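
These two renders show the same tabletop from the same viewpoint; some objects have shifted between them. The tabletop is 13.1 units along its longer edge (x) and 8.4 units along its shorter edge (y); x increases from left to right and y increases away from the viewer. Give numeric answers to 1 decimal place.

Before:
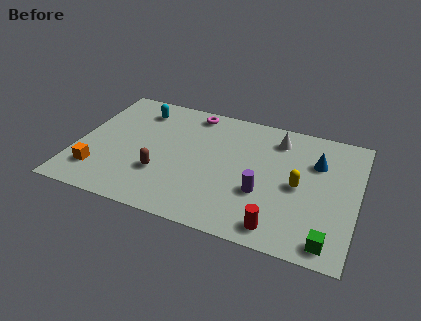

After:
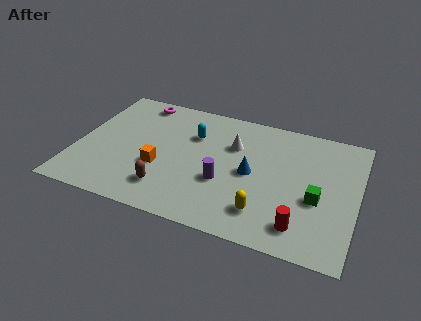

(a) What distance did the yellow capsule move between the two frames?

2.6

The yellow capsule was near (10.4, 4.0) before and (9.0, 1.8) after, so it travelled √(1.4² + 2.2²) ≈ 2.6 units.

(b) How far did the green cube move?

2.5

The green cube moved from about (12.0, 1.0) to (11.3, 3.4), a distance of √(0.7² + 2.4²) ≈ 2.5.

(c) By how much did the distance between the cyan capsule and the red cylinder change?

-2.2

They were about 9.1 units apart before and 6.9 after — 2.2 units closer together.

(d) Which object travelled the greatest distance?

the blue cone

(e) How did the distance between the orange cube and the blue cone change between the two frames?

-6.3

The distance was about 10.6 in the first image and 4.3 in the second, so they moved 6.3 units closer together.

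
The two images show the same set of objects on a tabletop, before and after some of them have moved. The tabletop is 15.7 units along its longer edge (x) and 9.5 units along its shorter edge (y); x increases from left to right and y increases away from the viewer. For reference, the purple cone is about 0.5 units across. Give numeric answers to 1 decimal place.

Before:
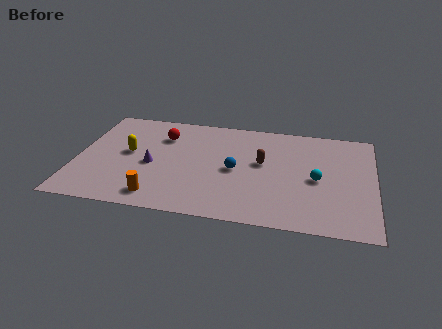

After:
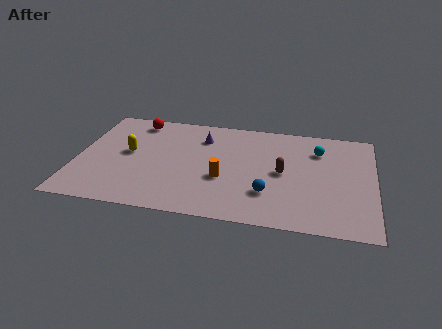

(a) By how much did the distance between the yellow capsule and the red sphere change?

+0.6

They were about 2.5 units apart before and 3.1 after — 0.6 units further apart.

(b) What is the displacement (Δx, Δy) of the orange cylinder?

(3.3, 2.2)

The orange cylinder was at about (4.5, 1.4) and moved to about (7.8, 3.6).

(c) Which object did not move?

the yellow capsule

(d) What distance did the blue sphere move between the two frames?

2.5

The blue sphere moved from about (8.4, 4.5) to (10.2, 2.7), a distance of √(1.8² + 1.8²) ≈ 2.5.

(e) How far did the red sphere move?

1.9

The red sphere was near (4.4, 7.0) before and (2.9, 8.2) after, so it travelled √(1.5² + 1.2²) ≈ 1.9 units.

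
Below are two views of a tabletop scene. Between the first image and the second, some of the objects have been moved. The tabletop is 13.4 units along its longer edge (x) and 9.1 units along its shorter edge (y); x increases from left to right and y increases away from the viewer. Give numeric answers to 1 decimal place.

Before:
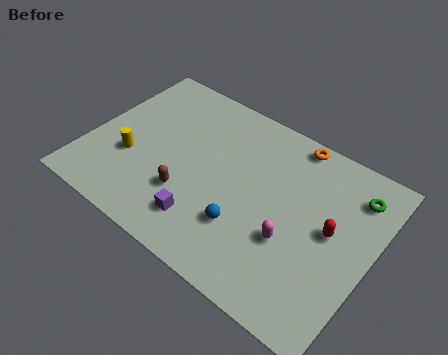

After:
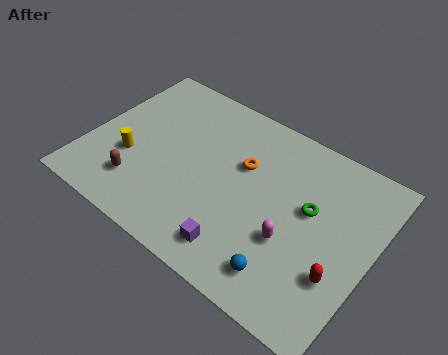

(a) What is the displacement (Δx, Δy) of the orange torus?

(-1.9, -2.5)

The orange torus was at about (9.0, 8.3) and moved to about (7.1, 5.8).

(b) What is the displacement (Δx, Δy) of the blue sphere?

(2.2, -1.1)

The blue sphere was at about (7.8, 2.7) and moved to about (10.0, 1.6).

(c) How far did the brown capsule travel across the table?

2.3

The brown capsule was near (5.0, 2.8) before and (2.8, 2.1) after, so it travelled √(2.2² + 0.7²) ≈ 2.3 units.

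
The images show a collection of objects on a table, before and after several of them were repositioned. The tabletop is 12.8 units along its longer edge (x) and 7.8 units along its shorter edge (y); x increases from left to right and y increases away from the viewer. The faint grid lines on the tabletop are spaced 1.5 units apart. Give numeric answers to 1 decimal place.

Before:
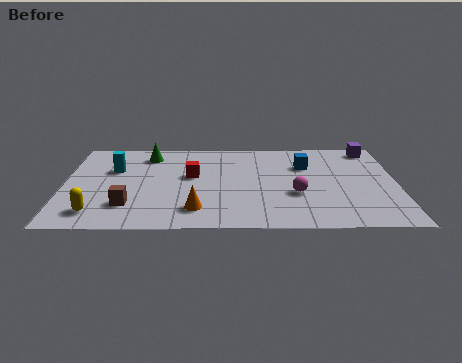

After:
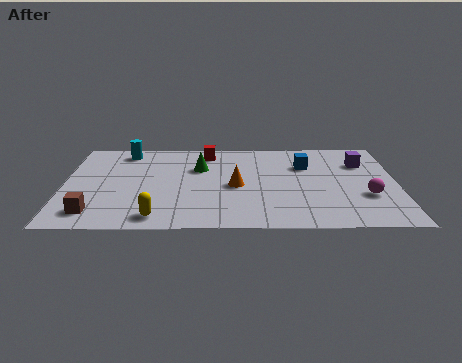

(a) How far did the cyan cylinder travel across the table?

1.6

The cyan cylinder was near (1.9, 5.1) before and (2.3, 6.7) after, so it travelled √(0.4² + 1.6²) ≈ 1.6 units.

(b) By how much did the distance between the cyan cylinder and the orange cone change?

+0.6

The distance was about 4.7 in the first image and 5.3 in the second, so they moved 0.6 units further apart.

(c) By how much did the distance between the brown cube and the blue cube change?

+1.4

The distance was about 7.6 in the first image and 9.0 in the second, so they moved 1.4 units further apart.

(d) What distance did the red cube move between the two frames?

2.2

The red cube moved from about (4.9, 4.5) to (5.5, 6.6), a distance of √(0.6² + 2.1²) ≈ 2.2.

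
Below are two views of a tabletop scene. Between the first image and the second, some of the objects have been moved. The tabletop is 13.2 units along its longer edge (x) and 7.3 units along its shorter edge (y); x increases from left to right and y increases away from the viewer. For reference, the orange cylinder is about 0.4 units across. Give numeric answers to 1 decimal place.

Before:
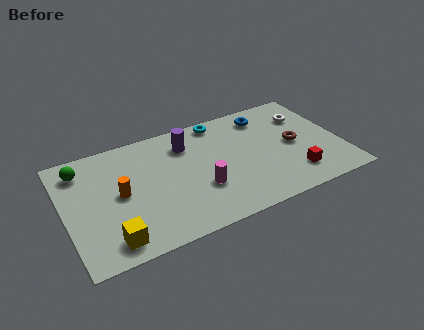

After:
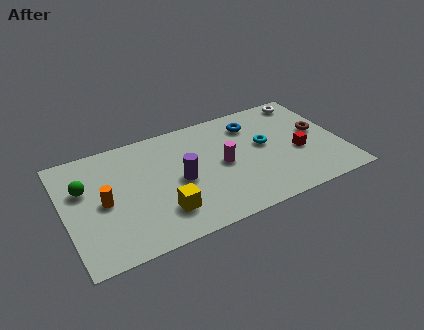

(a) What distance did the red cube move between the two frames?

1.5

The red cube moved from about (10.7, 1.6) to (11.1, 3.0), a distance of √(0.4² + 1.4²) ≈ 1.5.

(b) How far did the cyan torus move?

3.1

The cyan torus was near (7.7, 6.5) before and (9.6, 4.1) after, so it travelled √(1.9² + 2.4²) ≈ 3.1 units.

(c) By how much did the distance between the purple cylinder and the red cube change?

-0.5

The distance was about 6.2 in the first image and 5.7 in the second, so they moved 0.5 units closer together.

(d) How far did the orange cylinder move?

0.8

From (2.6, 3.7) to (1.8, 3.5), the orange cylinder covered √(0.8² + 0.2²) ≈ 0.8 units.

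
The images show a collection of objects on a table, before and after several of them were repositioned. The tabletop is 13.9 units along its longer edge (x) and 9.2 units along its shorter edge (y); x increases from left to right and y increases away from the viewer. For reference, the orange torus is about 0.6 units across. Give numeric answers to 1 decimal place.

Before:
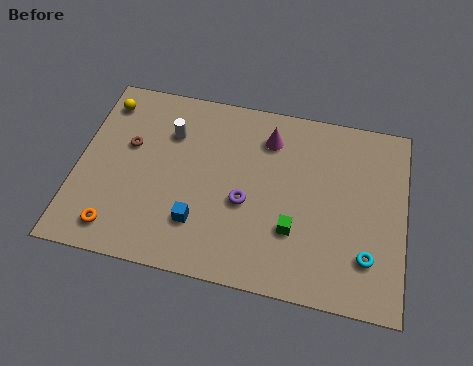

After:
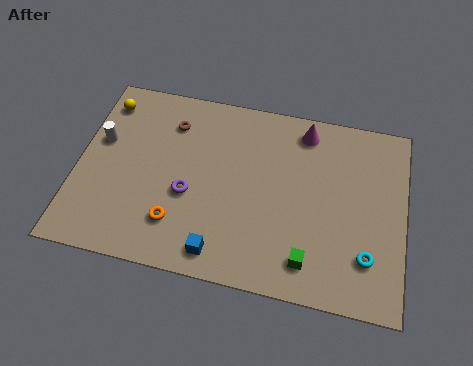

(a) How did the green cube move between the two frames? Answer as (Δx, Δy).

(0.7, -1.3)

The green cube started near (9.3, 2.9) and ended near (10.0, 1.6).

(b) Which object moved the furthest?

the white cylinder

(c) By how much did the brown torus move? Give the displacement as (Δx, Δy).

(1.7, 1.5)

The brown torus started near (2.1, 5.6) and ended near (3.8, 7.1).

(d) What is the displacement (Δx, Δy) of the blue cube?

(1.0, -1.2)

The blue cube was at about (5.3, 2.4) and moved to about (6.3, 1.2).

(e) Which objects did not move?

the cyan torus and the yellow sphere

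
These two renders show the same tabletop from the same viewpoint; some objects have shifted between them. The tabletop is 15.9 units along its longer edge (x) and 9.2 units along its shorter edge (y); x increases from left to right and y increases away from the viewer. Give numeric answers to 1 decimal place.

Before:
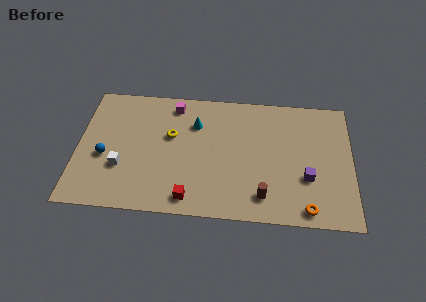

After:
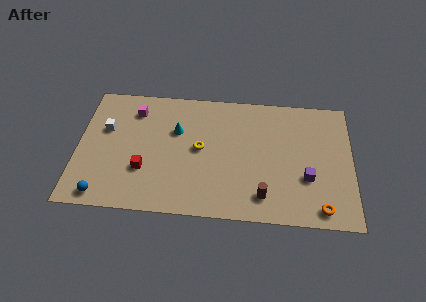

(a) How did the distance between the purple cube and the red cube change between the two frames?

+2.4

The distance was about 7.0 in the first image and 9.4 in the second, so they moved 2.4 units further apart.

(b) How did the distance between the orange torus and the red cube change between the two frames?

+3.7

Before: roughly 6.7 units apart; after: 10.4. That's 3.7 units further apart.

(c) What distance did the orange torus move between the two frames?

0.8

The orange torus moved from about (13.3, 1.0) to (14.1, 1.1), a distance of √(0.8² + 0.1²) ≈ 0.8.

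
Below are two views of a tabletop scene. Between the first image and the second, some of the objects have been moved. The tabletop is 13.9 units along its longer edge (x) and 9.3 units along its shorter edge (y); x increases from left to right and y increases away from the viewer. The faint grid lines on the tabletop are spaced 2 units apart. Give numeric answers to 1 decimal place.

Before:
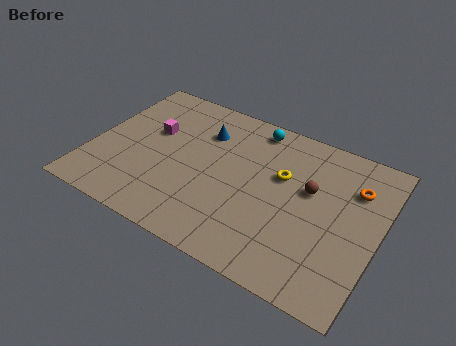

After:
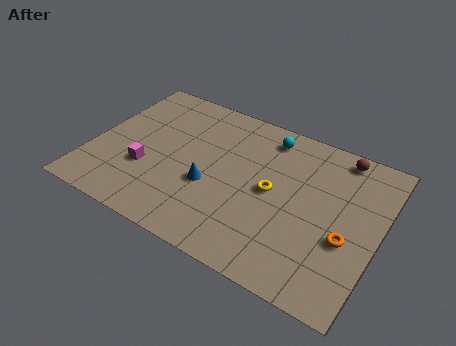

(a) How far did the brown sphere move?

2.9

From (10.5, 5.6) to (11.6, 8.3), the brown sphere covered √(1.1² + 2.7²) ≈ 2.9 units.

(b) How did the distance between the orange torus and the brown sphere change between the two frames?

+2.5

The distance was about 2.3 in the first image and 4.8 in the second, so they moved 2.5 units further apart.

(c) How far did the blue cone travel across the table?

3.3

The blue cone was near (5.1, 6.8) before and (5.9, 3.6) after, so it travelled √(0.8² + 3.2²) ≈ 3.3 units.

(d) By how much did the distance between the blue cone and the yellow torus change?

-1.0

The distance was about 4.1 in the first image and 3.1 in the second, so they moved 1.0 units closer together.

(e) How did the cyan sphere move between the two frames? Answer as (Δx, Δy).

(0.7, -0.3)

The cyan sphere started near (7.4, 8.2) and ended near (8.1, 7.9).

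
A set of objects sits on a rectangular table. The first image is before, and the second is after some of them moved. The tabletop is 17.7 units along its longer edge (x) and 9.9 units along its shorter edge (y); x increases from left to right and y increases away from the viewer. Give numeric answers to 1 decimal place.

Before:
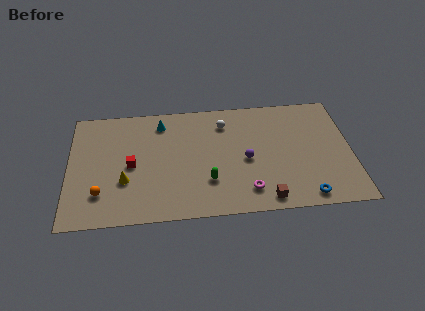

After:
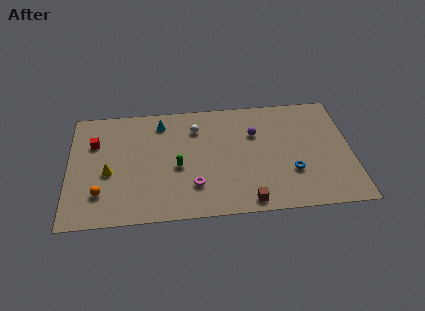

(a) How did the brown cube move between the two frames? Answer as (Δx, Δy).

(-1.1, -0.1)

The brown cube started near (12.2, 1.1) and ended near (11.1, 1.0).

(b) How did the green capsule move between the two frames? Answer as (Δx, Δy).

(-1.9, 1.4)

The green capsule was at about (8.7, 2.9) and moved to about (6.8, 4.3).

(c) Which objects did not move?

the cyan cone and the orange sphere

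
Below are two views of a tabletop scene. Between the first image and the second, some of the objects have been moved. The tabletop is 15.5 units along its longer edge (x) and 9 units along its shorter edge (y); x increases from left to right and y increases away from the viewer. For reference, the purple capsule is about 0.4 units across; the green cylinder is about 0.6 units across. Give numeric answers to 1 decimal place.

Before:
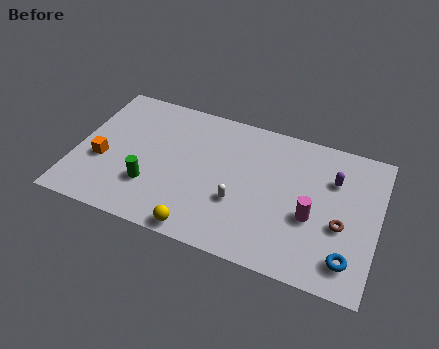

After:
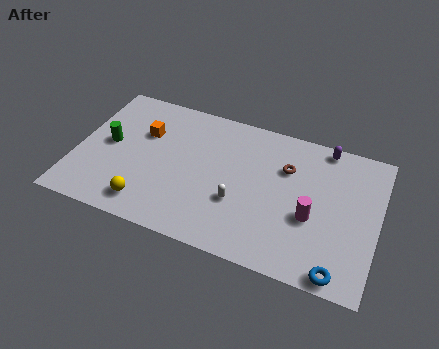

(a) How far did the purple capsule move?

2.0

The purple capsule moved from about (13.1, 6.3) to (12.5, 8.2), a distance of √(0.6² + 1.9²) ≈ 2.0.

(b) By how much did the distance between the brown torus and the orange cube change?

-4.9

The distance was about 12.3 in the first image and 7.4 in the second, so they moved 4.9 units closer together.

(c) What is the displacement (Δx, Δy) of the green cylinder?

(-2.4, 2.0)

The green cylinder was at about (4.0, 2.7) and moved to about (1.6, 4.7).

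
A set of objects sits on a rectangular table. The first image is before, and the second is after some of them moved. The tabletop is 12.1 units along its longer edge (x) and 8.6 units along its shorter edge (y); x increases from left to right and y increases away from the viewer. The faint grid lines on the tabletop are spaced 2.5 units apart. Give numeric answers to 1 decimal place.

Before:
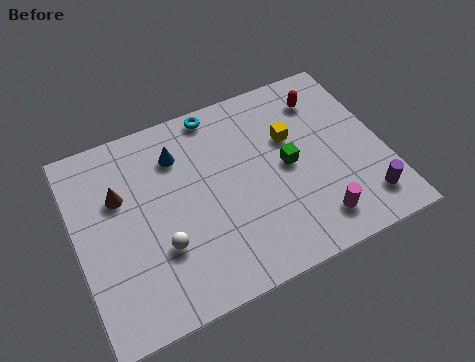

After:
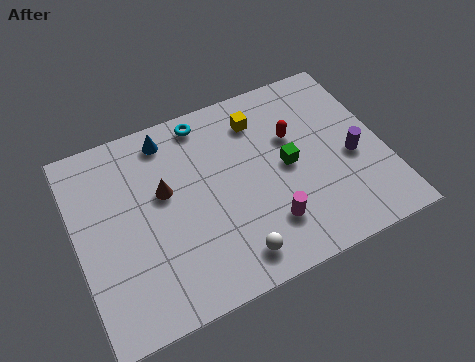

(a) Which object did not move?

the green cube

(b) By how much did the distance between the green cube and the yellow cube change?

+1.4

The distance was about 1.2 in the first image and 2.6 in the second, so they moved 1.4 units further apart.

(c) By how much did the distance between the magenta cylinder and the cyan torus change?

-1.2

They were about 7.0 units apart before and 5.8 after — 1.2 units closer together.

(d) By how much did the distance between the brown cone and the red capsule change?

-3.2

Before: roughly 8.4 units apart; after: 5.2. That's 3.2 units closer together.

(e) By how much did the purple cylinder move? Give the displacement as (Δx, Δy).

(-0.2, 2.1)

From the two frames, the purple cylinder sits at roughly (11.0, 1.6) before and (10.8, 3.7) after.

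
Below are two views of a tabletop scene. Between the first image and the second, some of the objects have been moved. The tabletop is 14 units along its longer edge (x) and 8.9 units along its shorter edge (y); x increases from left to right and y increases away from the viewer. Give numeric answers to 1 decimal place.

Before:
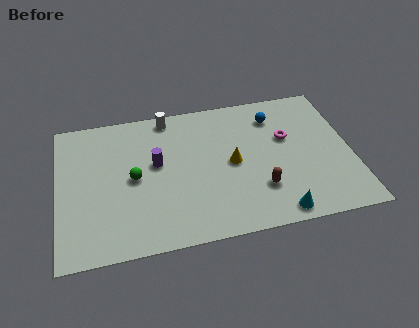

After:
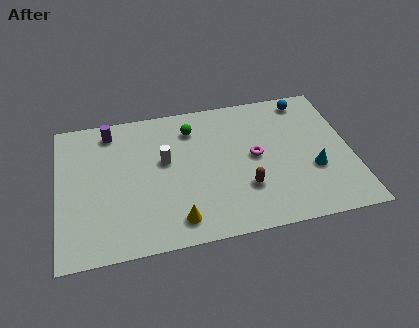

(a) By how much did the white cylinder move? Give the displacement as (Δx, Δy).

(-0.3, -2.8)

From the two frames, the white cylinder sits at roughly (5.4, 8.0) before and (5.1, 5.2) after.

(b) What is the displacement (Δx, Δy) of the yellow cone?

(-2.8, -3.0)

From the two frames, the yellow cone sits at roughly (8.3, 4.4) before and (5.5, 1.4) after.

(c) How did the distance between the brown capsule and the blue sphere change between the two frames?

+1.5

They were about 4.6 units apart before and 6.1 after — 1.5 units further apart.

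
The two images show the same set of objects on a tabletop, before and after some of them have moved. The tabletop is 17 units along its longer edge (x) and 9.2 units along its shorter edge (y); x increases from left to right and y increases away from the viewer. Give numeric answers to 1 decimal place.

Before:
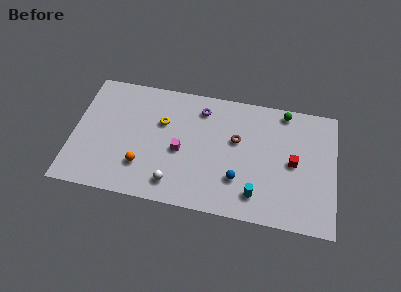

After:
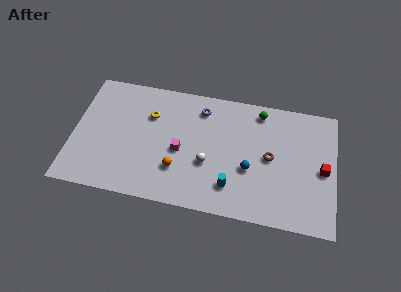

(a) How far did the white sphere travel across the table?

2.8

The white sphere was near (6.7, 1.6) before and (8.8, 3.5) after, so it travelled √(2.1² + 1.9²) ≈ 2.8 units.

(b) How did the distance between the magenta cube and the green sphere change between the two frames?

-1.5

They were about 7.8 units apart before and 6.3 after — 1.5 units closer together.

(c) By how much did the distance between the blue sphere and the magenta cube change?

+0.5

Before: roughly 4.0 units apart; after: 4.5. That's 0.5 units further apart.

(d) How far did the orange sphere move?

2.3

The orange sphere moved from about (4.6, 2.5) to (6.9, 2.7), a distance of √(2.3² + 0.2²) ≈ 2.3.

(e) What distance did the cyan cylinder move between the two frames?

1.6

From (12.0, 1.8) to (10.4, 2.1), the cyan cylinder covered √(1.6² + 0.3²) ≈ 1.6 units.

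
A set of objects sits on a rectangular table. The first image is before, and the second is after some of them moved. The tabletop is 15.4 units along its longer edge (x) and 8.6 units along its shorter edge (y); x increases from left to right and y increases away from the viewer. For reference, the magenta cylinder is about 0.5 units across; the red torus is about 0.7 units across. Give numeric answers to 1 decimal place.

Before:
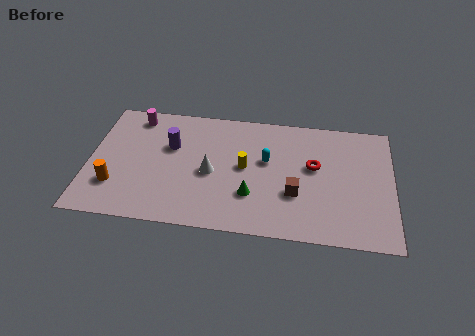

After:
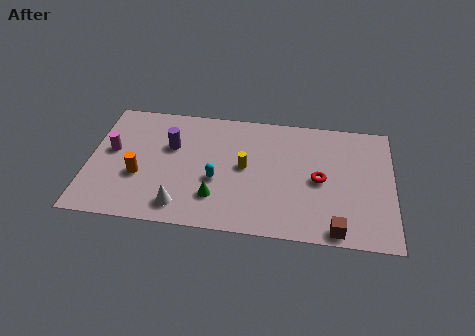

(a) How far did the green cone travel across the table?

1.8

The green cone was near (8.3, 2.6) before and (6.5, 2.2) after, so it travelled √(1.8² + 0.4²) ≈ 1.8 units.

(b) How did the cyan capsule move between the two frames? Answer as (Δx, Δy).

(-2.5, -1.7)

The cyan capsule was at about (9.0, 5.1) and moved to about (6.5, 3.4).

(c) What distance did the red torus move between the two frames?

0.9

The red torus was near (11.4, 5.0) before and (11.7, 4.1) after, so it travelled √(0.3² + 0.9²) ≈ 0.9 units.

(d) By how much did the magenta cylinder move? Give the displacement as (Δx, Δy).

(-1.1, -2.6)

From the two frames, the magenta cylinder sits at roughly (2.2, 7.4) before and (1.1, 4.8) after.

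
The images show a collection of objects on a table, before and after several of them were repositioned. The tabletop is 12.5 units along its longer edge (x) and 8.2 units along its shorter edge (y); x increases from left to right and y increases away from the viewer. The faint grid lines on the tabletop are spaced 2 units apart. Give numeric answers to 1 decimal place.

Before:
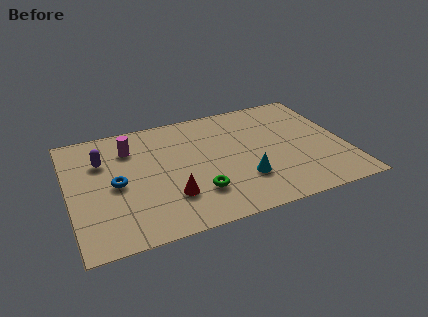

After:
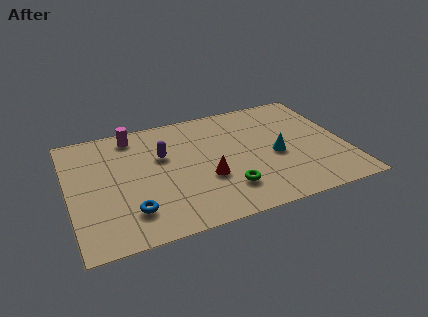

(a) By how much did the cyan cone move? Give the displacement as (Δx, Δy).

(1.6, 1.2)

The cyan cone was at about (7.7, 2.4) and moved to about (9.3, 3.6).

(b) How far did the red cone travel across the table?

1.8

The red cone was near (4.4, 2.3) before and (6.1, 3.0) after, so it travelled √(1.7² + 0.7²) ≈ 1.8 units.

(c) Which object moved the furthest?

the purple capsule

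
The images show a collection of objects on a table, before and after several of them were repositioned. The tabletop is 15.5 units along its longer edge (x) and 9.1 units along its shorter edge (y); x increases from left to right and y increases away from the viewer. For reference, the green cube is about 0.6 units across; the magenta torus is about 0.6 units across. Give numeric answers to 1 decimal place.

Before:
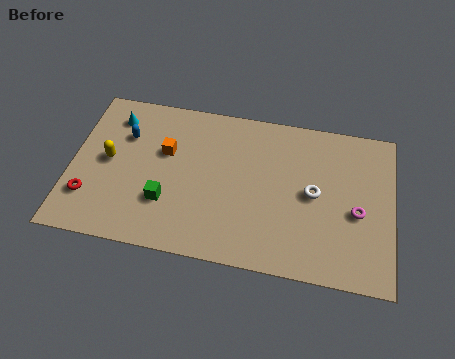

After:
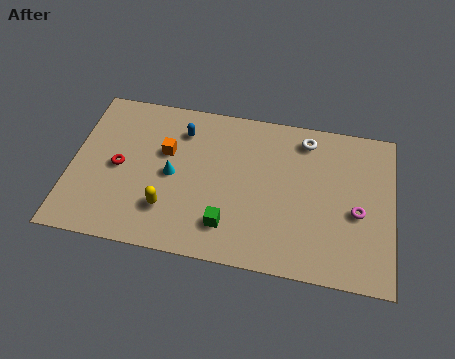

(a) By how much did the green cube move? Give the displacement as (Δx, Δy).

(3.0, -0.8)

The green cube started near (4.7, 2.8) and ended near (7.7, 2.0).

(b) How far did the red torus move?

2.4

The red torus was near (1.0, 2.4) before and (2.3, 4.4) after, so it travelled √(1.3² + 2.0²) ≈ 2.4 units.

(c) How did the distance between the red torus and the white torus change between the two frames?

-1.4

Before: roughly 10.9 units apart; after: 9.5. That's 1.4 units closer together.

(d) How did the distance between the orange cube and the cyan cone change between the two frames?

-1.7

Before: roughly 3.1 units apart; after: 1.4. That's 1.7 units closer together.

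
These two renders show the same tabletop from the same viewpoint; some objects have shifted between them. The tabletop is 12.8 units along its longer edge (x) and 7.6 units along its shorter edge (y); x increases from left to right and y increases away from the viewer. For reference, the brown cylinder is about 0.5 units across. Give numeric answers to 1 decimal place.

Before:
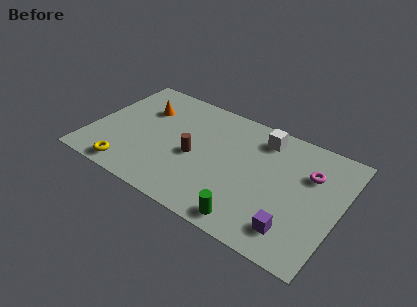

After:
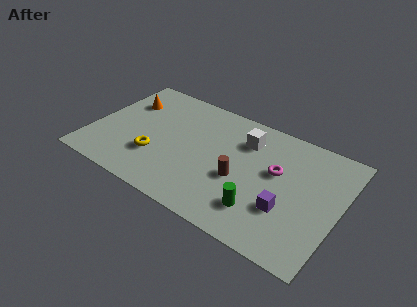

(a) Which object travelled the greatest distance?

the brown cylinder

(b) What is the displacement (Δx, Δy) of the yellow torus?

(1.1, 1.5)

The yellow torus was at about (2.4, 0.9) and moved to about (3.5, 2.4).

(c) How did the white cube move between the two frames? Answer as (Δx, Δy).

(-0.8, -0.6)

From the two frames, the white cube sits at roughly (8.5, 6.3) before and (7.7, 5.7) after.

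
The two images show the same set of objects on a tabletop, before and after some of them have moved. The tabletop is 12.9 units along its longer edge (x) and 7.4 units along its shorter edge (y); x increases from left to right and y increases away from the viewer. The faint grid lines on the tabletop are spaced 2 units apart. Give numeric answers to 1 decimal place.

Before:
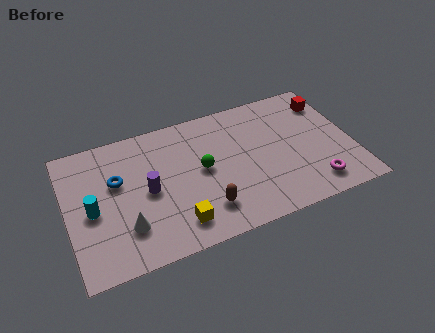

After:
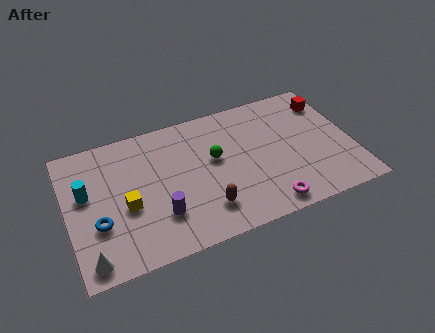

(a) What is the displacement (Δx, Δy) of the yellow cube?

(-2.1, 1.7)

The yellow cube started near (4.7, 1.4) and ended near (2.6, 3.1).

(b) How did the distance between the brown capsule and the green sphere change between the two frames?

+0.5

The distance was about 2.2 in the first image and 2.7 in the second, so they moved 0.5 units further apart.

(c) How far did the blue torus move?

2.2

The blue torus was near (2.3, 4.6) before and (1.3, 2.6) after, so it travelled √(1.0² + 2.0²) ≈ 2.2 units.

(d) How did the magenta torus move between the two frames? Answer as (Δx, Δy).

(-2.2, -0.4)

The magenta torus was at about (10.9, 1.3) and moved to about (8.7, 0.9).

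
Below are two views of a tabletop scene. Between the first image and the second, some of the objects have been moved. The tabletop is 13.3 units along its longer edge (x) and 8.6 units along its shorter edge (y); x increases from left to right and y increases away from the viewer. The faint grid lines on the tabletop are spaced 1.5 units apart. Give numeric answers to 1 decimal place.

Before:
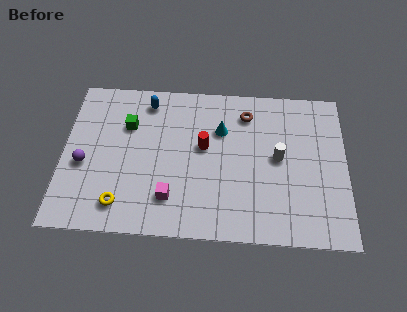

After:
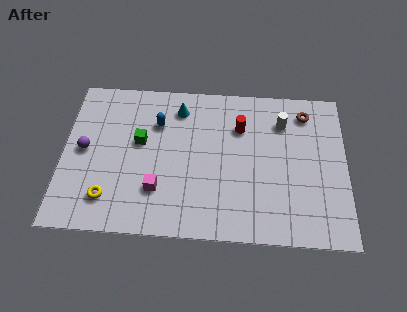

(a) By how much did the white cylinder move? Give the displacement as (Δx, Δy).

(0.2, 2.0)

The white cylinder started near (10.1, 4.5) and ended near (10.3, 6.5).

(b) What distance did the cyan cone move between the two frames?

2.3

The cyan cone moved from about (7.4, 5.9) to (5.4, 7.0), a distance of √(2.0² + 1.1²) ≈ 2.3.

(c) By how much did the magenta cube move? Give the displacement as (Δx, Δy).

(-0.6, 0.4)

The magenta cube was at about (5.1, 2.0) and moved to about (4.5, 2.4).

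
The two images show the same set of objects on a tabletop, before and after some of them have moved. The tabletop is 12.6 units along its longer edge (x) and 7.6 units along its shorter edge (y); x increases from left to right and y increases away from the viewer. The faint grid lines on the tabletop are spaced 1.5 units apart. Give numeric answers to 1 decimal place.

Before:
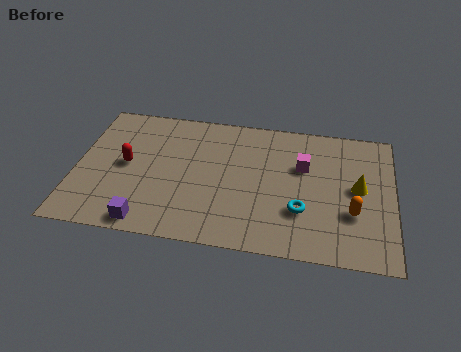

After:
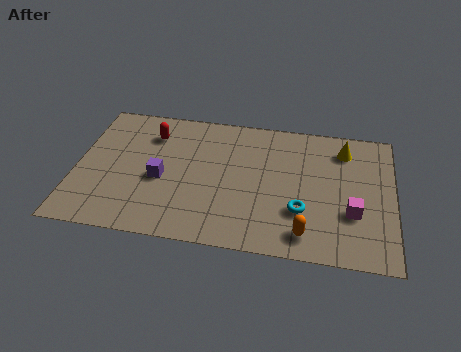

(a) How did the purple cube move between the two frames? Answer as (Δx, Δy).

(0.4, 2.5)

From the two frames, the purple cube sits at roughly (3.0, 0.8) before and (3.4, 3.3) after.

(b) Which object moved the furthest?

the magenta cube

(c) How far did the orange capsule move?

2.3

From (11.0, 2.6) to (9.2, 1.2), the orange capsule covered √(1.8² + 1.4²) ≈ 2.3 units.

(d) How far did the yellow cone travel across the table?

2.2

From (11.2, 4.0) to (10.6, 6.1), the yellow cone covered √(0.6² + 2.1²) ≈ 2.2 units.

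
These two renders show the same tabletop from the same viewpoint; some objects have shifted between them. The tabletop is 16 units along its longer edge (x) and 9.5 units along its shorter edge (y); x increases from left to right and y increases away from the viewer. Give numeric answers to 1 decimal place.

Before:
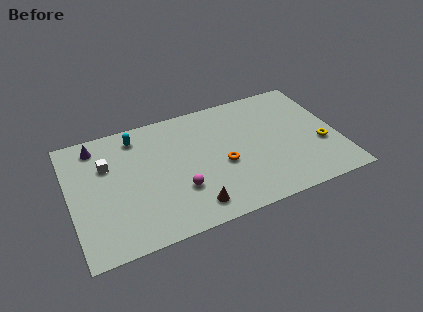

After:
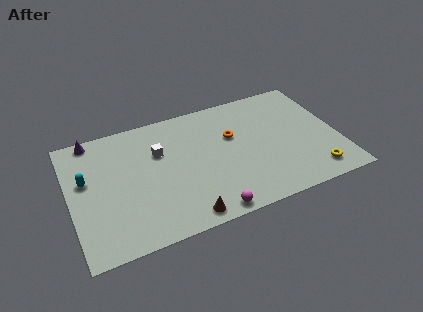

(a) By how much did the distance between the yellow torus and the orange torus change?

+0.4

They were about 5.9 units apart before and 6.3 after — 0.4 units further apart.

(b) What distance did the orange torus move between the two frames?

2.2

The orange torus moved from about (9.0, 4.0) to (9.8, 6.0), a distance of √(0.8² + 2.0²) ≈ 2.2.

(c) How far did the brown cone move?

0.7

From (6.9, 1.5) to (6.4, 1.0), the brown cone covered √(0.5² + 0.5²) ≈ 0.7 units.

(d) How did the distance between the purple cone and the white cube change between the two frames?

+2.7

The distance was about 1.8 in the first image and 4.5 in the second, so they moved 2.7 units further apart.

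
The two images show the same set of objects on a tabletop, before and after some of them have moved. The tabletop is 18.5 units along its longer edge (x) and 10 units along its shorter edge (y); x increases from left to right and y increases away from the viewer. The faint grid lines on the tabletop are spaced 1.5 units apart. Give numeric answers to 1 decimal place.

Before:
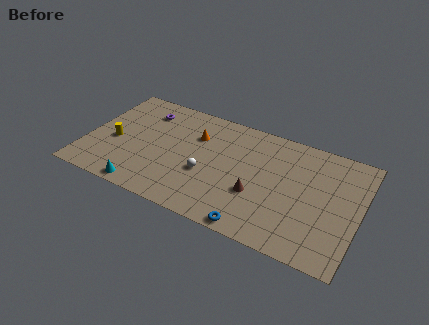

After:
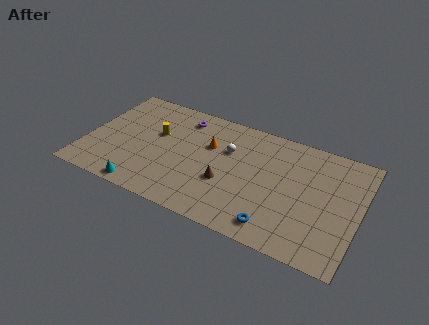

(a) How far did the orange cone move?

1.1

The orange cone moved from about (7.2, 7.0) to (8.2, 6.5), a distance of √(1.0² + 0.5²) ≈ 1.1.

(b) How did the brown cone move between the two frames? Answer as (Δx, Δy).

(-2.1, 0.1)

The brown cone was at about (11.8, 3.6) and moved to about (9.7, 3.7).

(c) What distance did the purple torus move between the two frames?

2.6

From (3.5, 7.9) to (6.1, 8.3), the purple torus covered √(2.6² + 0.4²) ≈ 2.6 units.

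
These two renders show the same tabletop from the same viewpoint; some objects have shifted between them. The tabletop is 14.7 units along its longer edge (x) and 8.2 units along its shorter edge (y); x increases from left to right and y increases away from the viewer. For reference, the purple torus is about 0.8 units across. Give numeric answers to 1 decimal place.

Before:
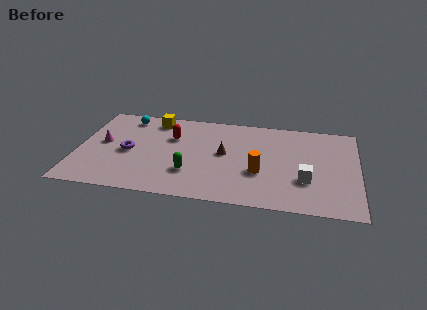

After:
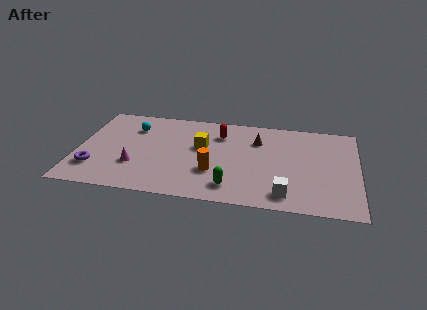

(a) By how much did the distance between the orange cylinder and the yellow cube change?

-4.7

The distance was about 7.0 in the first image and 2.3 in the second, so they moved 4.7 units closer together.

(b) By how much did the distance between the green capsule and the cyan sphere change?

+1.3

The distance was about 5.8 in the first image and 7.1 in the second, so they moved 1.3 units further apart.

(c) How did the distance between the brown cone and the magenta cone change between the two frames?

+0.7

The distance was about 6.4 in the first image and 7.1 in the second, so they moved 0.7 units further apart.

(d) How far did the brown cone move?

2.3

From (7.7, 4.4) to (9.4, 5.9), the brown cone covered √(1.7² + 1.5²) ≈ 2.3 units.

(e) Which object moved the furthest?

the yellow cube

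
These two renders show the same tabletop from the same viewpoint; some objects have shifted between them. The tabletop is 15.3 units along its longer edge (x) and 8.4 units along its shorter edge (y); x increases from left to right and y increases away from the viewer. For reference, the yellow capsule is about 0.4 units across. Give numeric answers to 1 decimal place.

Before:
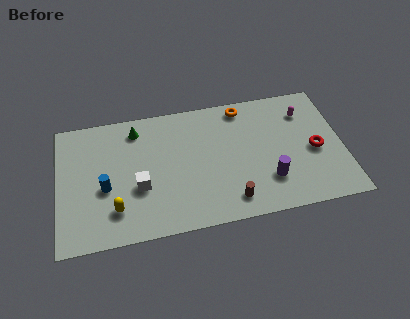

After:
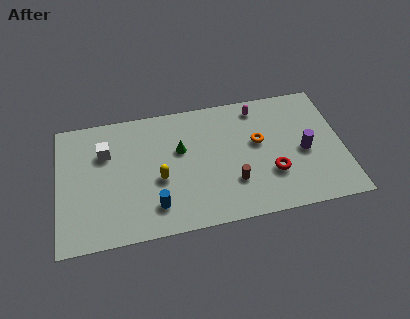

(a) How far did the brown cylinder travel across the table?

1.1

The brown cylinder moved from about (9.1, 1.4) to (9.3, 2.5), a distance of √(0.2² + 1.1²) ≈ 1.1.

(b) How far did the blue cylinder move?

3.1

The blue cylinder was near (2.5, 3.5) before and (5.1, 1.8) after, so it travelled √(2.6² + 1.7²) ≈ 3.1 units.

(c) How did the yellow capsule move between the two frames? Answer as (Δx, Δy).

(2.4, 1.5)

The yellow capsule was at about (3.0, 2.0) and moved to about (5.4, 3.5).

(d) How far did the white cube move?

3.1

From (4.3, 3.2) to (2.6, 5.8), the white cube covered √(1.7² + 2.6²) ≈ 3.1 units.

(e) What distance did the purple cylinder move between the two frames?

2.5

The purple cylinder moved from about (11.2, 2.3) to (13.2, 3.8), a distance of √(2.0² + 1.5²) ≈ 2.5.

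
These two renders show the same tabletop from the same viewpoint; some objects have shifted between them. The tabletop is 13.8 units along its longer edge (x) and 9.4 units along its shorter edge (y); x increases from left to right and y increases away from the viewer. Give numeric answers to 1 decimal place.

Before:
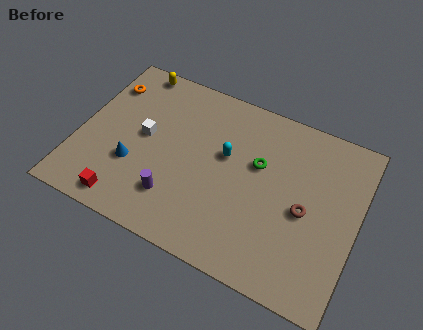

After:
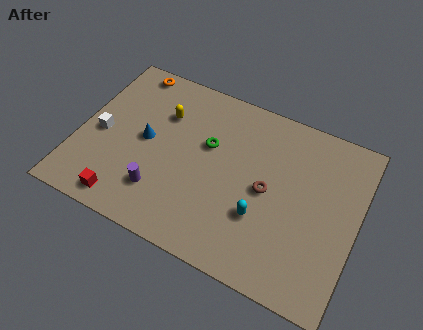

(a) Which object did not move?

the red cube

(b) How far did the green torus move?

2.5

From (8.8, 5.8) to (6.3, 5.8), the green torus covered √(2.5² + 0.0²) ≈ 2.5 units.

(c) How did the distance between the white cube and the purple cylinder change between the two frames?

+0.6

Before: roughly 3.3 units apart; after: 3.9. That's 0.6 units further apart.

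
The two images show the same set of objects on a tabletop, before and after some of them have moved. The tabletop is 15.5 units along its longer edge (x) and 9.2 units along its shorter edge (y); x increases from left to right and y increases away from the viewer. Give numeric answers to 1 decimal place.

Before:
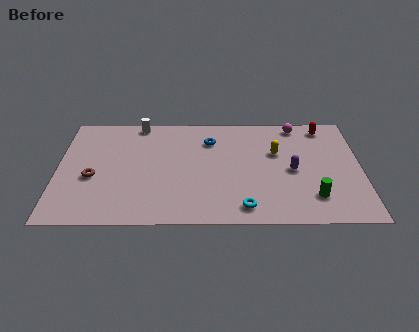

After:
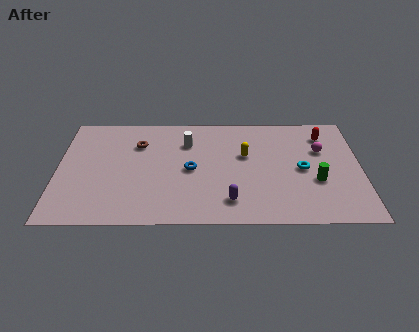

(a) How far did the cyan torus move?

4.3

The cyan torus moved from about (9.5, 1.3) to (12.5, 4.4), a distance of √(3.0² + 3.1²) ≈ 4.3.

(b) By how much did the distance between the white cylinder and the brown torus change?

-2.6

The distance was about 5.1 in the first image and 2.5 in the second, so they moved 2.6 units closer together.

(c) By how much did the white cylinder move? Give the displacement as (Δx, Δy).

(2.5, -1.7)

The white cylinder started near (4.1, 8.4) and ended near (6.6, 6.7).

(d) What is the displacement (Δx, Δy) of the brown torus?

(2.3, 2.8)

The brown torus was at about (1.8, 3.8) and moved to about (4.1, 6.6).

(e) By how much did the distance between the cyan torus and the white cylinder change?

-2.6

They were about 8.9 units apart before and 6.3 after — 2.6 units closer together.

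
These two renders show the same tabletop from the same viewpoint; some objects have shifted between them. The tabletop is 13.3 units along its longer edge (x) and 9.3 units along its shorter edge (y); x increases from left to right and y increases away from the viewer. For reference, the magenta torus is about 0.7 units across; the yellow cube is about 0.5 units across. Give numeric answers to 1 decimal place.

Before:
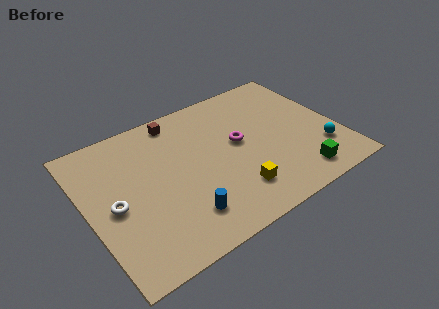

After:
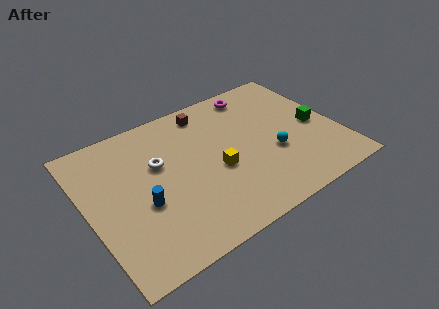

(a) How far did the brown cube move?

1.6

From (5.3, 8.2) to (6.9, 8.0), the brown cube covered √(1.6² + 0.2²) ≈ 1.6 units.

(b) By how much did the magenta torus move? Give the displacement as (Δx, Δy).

(1.5, 3.0)

The magenta torus was at about (8.1, 5.1) and moved to about (9.6, 8.1).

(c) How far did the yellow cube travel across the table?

1.9

From (7.3, 2.1) to (6.7, 3.9), the yellow cube covered √(0.6² + 1.8²) ≈ 1.9 units.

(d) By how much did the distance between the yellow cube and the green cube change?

+2.1

They were about 3.4 units apart before and 5.5 after — 2.1 units further apart.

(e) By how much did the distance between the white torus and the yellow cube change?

-3.0

The distance was about 6.4 in the first image and 3.4 in the second, so they moved 3.0 units closer together.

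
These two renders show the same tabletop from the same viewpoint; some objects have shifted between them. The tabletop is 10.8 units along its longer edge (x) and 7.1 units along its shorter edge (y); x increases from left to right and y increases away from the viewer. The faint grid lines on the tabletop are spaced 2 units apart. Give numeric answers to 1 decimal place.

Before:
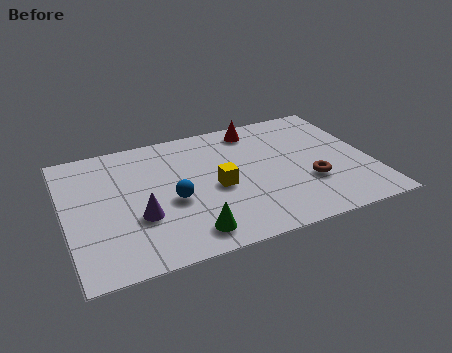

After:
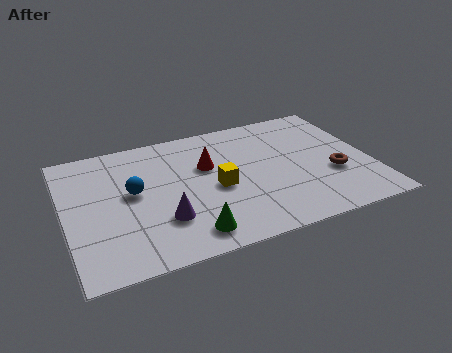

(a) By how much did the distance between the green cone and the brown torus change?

+0.9

The distance was about 4.6 in the first image and 5.5 in the second, so they moved 0.9 units further apart.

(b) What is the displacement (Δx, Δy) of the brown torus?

(0.9, 0.2)

From the two frames, the brown torus sits at roughly (8.5, 2.4) before and (9.4, 2.6) after.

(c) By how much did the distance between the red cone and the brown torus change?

+0.7

Before: roughly 4.0 units apart; after: 4.7. That's 0.7 units further apart.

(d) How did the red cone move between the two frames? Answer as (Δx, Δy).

(-1.9, -1.6)

The red cone started near (7.0, 6.1) and ended near (5.1, 4.5).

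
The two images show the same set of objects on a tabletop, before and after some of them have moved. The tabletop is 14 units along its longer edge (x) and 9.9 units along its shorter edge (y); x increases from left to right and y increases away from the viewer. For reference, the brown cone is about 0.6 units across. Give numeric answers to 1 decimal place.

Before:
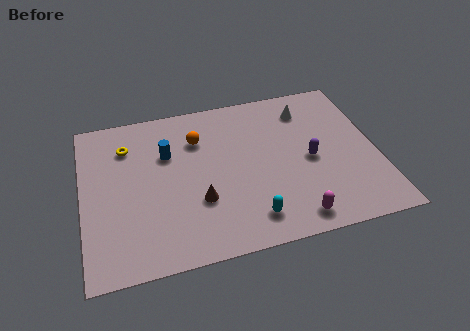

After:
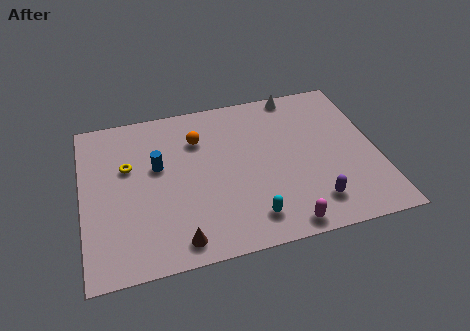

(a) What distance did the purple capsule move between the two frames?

2.7

The purple capsule moved from about (10.8, 4.6) to (10.7, 1.9), a distance of √(0.1² + 2.7²) ≈ 2.7.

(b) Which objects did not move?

the orange sphere and the cyan capsule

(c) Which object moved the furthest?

the purple capsule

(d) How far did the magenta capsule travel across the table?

0.6

The magenta capsule was near (9.7, 1.2) before and (9.2, 0.9) after, so it travelled √(0.5² + 0.3²) ≈ 0.6 units.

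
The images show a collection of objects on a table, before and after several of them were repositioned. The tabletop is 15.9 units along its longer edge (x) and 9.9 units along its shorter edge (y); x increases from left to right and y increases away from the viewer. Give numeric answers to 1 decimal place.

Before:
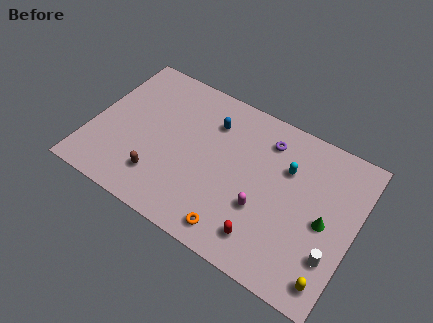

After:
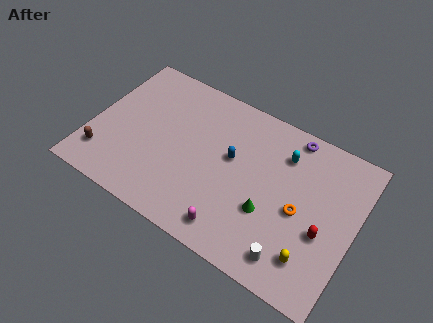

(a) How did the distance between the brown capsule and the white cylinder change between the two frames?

+1.2

The distance was about 10.4 in the first image and 11.6 in the second, so they moved 1.2 units further apart.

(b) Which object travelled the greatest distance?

the orange torus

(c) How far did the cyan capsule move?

0.9

The cyan capsule moved from about (11.6, 6.7) to (11.3, 7.5), a distance of √(0.3² + 0.8²) ≈ 0.9.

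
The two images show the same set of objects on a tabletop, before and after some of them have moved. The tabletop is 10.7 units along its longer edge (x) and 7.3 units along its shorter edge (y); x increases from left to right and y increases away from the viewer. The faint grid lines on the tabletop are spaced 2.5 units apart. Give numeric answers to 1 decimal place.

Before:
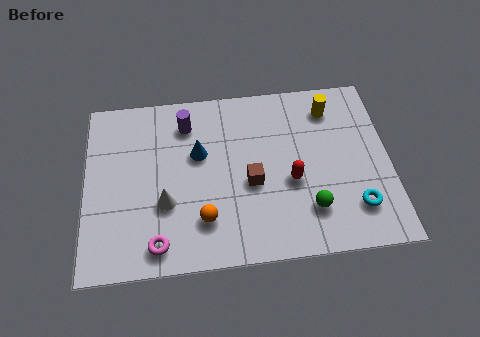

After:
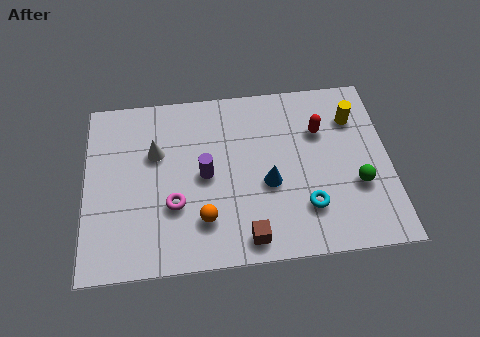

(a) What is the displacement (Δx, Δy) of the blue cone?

(2.4, -1.5)

From the two frames, the blue cone sits at roughly (4.0, 4.5) before and (6.4, 3.0) after.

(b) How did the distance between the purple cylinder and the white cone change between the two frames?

-1.3

Before: roughly 3.3 units apart; after: 2.0. That's 1.3 units closer together.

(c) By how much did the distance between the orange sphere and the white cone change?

+1.8

They were about 1.5 units apart before and 3.3 after — 1.8 units further apart.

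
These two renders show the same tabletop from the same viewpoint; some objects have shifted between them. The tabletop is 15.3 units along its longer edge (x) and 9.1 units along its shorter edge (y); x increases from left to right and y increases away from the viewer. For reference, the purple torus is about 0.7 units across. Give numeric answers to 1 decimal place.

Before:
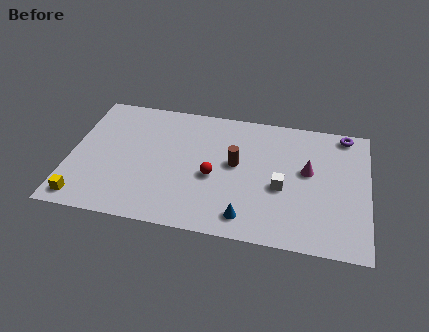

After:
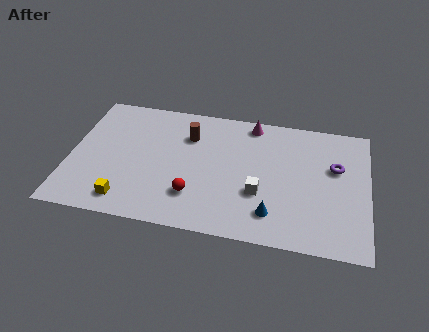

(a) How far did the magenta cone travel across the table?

4.2

The magenta cone was near (12.2, 5.2) before and (9.2, 8.1) after, so it travelled √(3.0² + 2.9²) ≈ 4.2 units.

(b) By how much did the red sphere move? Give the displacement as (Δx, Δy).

(-0.9, -1.5)

From the two frames, the red sphere sits at roughly (7.4, 3.9) before and (6.5, 2.4) after.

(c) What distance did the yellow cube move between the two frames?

2.2

From (0.9, 1.1) to (3.1, 1.4), the yellow cube covered √(2.2² + 0.3²) ≈ 2.2 units.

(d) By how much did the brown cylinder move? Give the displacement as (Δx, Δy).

(-2.5, 1.6)

The brown cylinder started near (8.5, 5.0) and ended near (6.0, 6.6).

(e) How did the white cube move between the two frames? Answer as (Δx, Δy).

(-1.1, -0.6)

The white cube started near (10.9, 3.8) and ended near (9.8, 3.2).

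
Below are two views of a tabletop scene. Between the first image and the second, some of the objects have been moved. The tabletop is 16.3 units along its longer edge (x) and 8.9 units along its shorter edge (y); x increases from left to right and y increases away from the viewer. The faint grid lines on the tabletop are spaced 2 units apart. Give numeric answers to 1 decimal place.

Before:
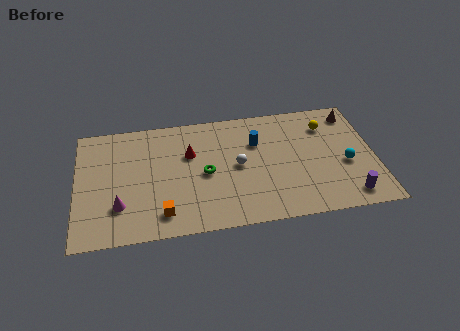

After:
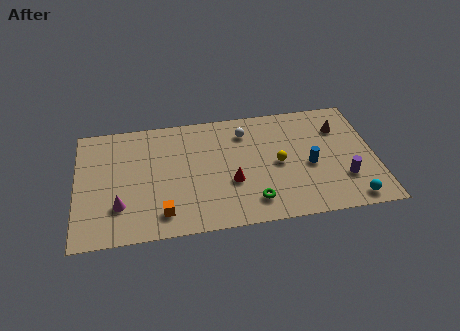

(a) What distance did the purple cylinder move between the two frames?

1.3

The purple cylinder moved from about (14.7, 1.3) to (14.5, 2.6), a distance of √(0.2² + 1.3²) ≈ 1.3.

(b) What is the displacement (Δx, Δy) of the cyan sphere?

(0.1, -2.7)

The cyan sphere started near (14.7, 3.7) and ended near (14.8, 1.0).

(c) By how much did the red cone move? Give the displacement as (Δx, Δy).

(2.2, -2.5)

From the two frames, the red cone sits at roughly (6.2, 5.8) before and (8.4, 3.3) after.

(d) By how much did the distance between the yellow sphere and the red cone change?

-4.9

Before: roughly 7.7 units apart; after: 2.8. That's 4.9 units closer together.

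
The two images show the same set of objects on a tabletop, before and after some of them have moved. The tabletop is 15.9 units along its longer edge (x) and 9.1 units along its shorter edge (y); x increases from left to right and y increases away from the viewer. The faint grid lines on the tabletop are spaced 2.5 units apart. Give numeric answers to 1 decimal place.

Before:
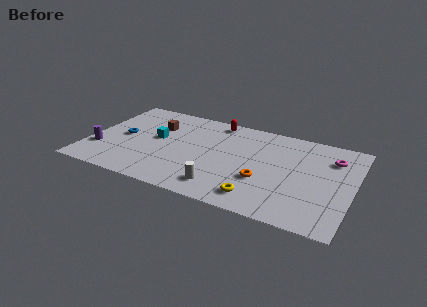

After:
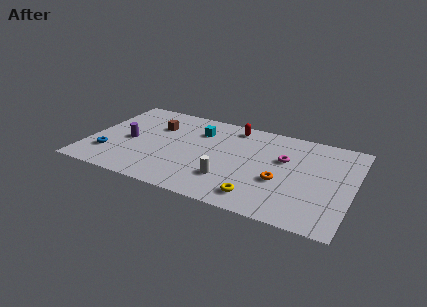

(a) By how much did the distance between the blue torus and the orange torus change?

+1.6

The distance was about 8.8 in the first image and 10.4 in the second, so they moved 1.6 units further apart.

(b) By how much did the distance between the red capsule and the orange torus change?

-0.5

The distance was about 6.0 in the first image and 5.5 in the second, so they moved 0.5 units closer together.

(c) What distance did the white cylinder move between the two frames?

0.9

The white cylinder was near (8.4, 1.6) before and (8.7, 2.5) after, so it travelled √(0.3² + 0.9²) ≈ 0.9 units.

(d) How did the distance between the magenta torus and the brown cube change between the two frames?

-2.8

They were about 10.7 units apart before and 7.9 after — 2.8 units closer together.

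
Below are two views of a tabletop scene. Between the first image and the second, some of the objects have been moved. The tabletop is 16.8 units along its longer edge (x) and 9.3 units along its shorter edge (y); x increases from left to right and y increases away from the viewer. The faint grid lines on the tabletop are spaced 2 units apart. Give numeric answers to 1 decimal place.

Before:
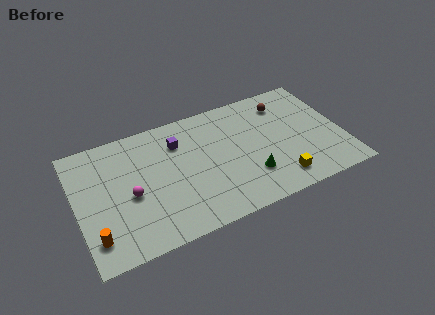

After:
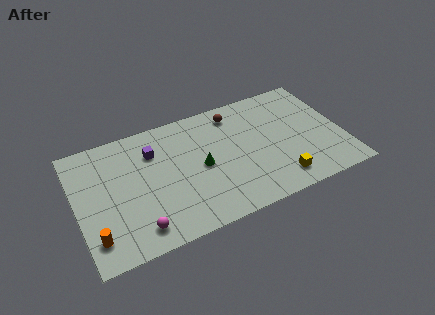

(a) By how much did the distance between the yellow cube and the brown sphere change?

+0.6

They were about 5.9 units apart before and 6.5 after — 0.6 units further apart.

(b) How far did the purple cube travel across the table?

1.6

The purple cube moved from about (6.6, 6.9) to (5.0, 6.8), a distance of √(1.6² + 0.1²) ≈ 1.6.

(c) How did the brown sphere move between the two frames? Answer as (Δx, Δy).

(-3.2, 0.4)

The brown sphere started near (13.5, 7.4) and ended near (10.3, 7.8).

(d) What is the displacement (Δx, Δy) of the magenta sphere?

(0.2, -2.6)

The magenta sphere started near (3.3, 4.1) and ended near (3.5, 1.5).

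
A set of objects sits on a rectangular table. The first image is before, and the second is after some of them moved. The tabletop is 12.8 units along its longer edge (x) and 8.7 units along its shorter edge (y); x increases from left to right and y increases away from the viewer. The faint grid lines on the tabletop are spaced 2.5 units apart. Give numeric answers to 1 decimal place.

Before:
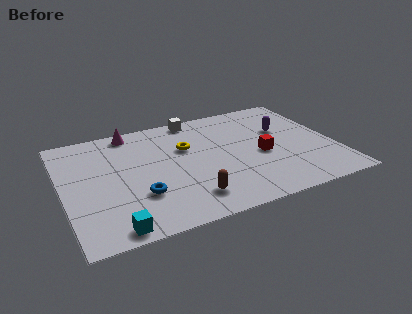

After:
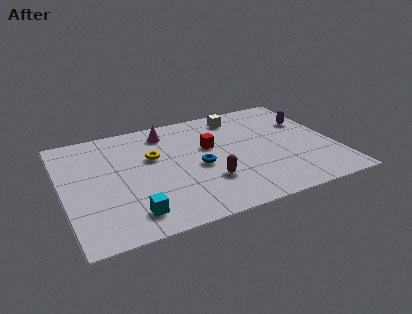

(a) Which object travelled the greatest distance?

the blue torus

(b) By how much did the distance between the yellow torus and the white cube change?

+2.3

The distance was about 2.4 in the first image and 4.7 in the second, so they moved 2.3 units further apart.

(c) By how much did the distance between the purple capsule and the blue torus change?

-1.9

Before: roughly 7.7 units apart; after: 5.8. That's 1.9 units closer together.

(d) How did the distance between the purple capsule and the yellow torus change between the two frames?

+2.8

They were about 4.7 units apart before and 7.5 after — 2.8 units further apart.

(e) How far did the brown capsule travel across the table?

1.3

From (5.6, 1.7) to (6.6, 2.6), the brown capsule covered √(1.0² + 0.9²) ≈ 1.3 units.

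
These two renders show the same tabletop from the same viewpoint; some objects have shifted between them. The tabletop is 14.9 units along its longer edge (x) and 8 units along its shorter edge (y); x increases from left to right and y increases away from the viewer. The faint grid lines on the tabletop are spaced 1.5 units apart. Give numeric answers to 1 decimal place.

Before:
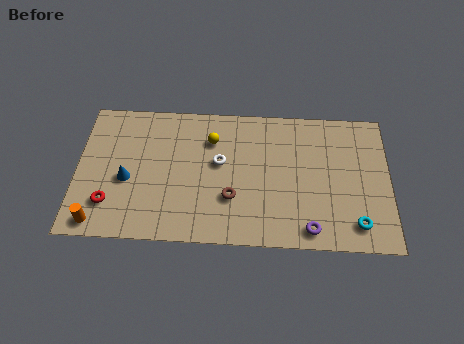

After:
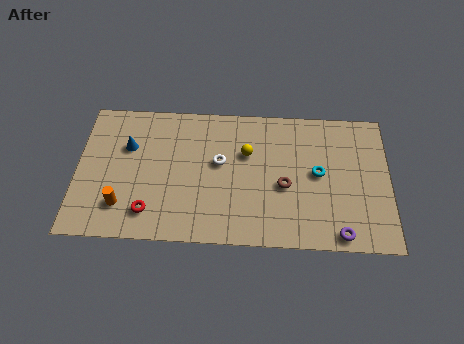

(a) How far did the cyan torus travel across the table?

3.3

The cyan torus moved from about (13.3, 1.4) to (11.5, 4.2), a distance of √(1.8² + 2.8²) ≈ 3.3.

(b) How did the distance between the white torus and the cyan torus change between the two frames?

-2.5

The distance was about 7.2 in the first image and 4.7 in the second, so they moved 2.5 units closer together.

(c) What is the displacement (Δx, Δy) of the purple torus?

(1.4, -0.2)

The purple torus was at about (11.1, 1.0) and moved to about (12.5, 0.8).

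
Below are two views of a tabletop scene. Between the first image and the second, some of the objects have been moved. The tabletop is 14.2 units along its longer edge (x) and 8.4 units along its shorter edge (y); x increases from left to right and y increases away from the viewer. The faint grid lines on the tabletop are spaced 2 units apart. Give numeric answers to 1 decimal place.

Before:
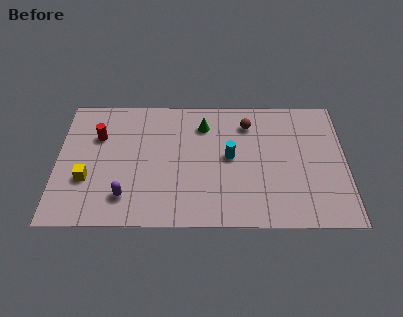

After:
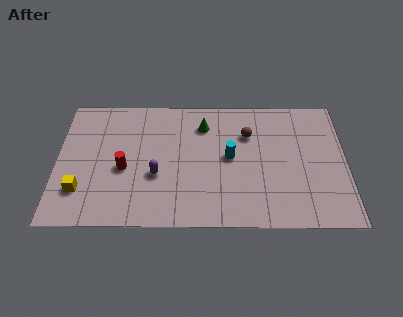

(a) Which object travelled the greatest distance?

the red cylinder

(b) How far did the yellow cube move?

0.8

The yellow cube moved from about (1.5, 2.9) to (1.2, 2.2), a distance of √(0.3² + 0.7²) ≈ 0.8.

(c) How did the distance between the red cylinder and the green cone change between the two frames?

-0.4

They were about 5.3 units apart before and 4.9 after — 0.4 units closer together.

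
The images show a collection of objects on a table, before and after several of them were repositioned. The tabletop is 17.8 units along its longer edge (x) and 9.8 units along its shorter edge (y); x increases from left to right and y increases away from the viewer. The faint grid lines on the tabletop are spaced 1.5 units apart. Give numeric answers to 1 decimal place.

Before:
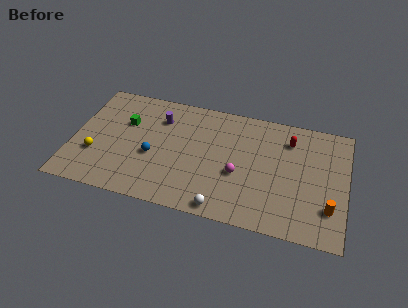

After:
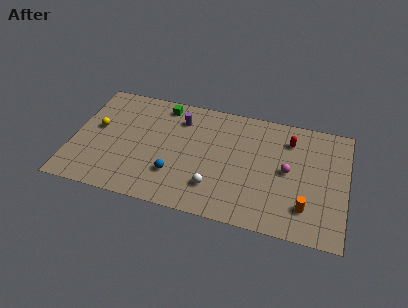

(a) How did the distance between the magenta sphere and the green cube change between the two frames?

+1.1

Before: roughly 8.0 units apart; after: 9.1. That's 1.1 units further apart.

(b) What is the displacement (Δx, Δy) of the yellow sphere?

(-0.1, 2.3)

The yellow sphere was at about (1.6, 3.2) and moved to about (1.5, 5.5).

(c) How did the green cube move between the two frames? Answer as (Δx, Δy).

(2.3, 2.1)

The green cube started near (3.3, 6.4) and ended near (5.6, 8.5).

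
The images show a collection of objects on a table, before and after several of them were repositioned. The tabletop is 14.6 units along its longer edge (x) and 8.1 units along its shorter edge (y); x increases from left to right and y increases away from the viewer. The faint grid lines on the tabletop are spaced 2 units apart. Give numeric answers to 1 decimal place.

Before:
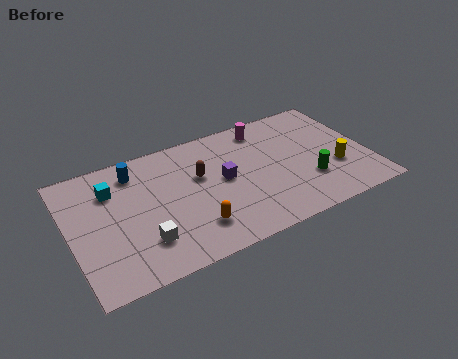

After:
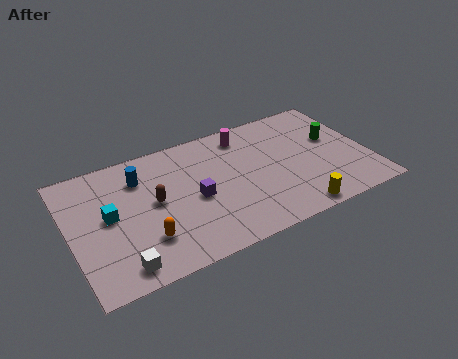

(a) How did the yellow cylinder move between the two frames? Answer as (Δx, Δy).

(-2.4, -2.0)

From the two frames, the yellow cylinder sits at roughly (12.9, 2.8) before and (10.5, 0.8) after.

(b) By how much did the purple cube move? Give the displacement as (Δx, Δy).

(-1.5, -0.6)

The purple cube was at about (7.5, 4.3) and moved to about (6.0, 3.7).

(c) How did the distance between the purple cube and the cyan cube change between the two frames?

-1.4

The distance was about 5.5 in the first image and 4.1 in the second, so they moved 1.4 units closer together.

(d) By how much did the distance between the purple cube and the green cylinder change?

+2.8

The distance was about 4.4 in the first image and 7.2 in the second, so they moved 2.8 units further apart.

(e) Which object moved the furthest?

the yellow cylinder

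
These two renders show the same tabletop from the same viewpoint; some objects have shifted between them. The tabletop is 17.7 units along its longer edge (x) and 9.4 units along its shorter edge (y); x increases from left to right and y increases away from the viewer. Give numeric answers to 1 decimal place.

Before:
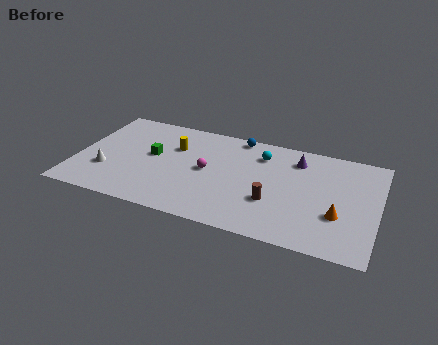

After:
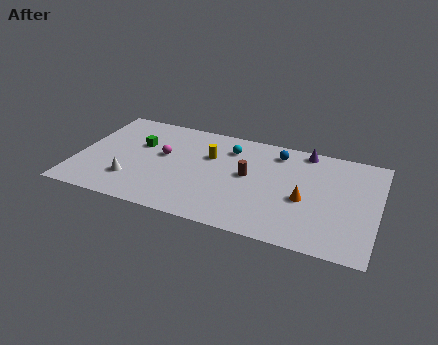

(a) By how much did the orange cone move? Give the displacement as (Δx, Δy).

(-2.0, 0.8)

From the two frames, the orange cone sits at roughly (15.5, 3.2) before and (13.5, 4.0) after.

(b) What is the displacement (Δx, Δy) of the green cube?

(-0.9, 0.8)

The green cube was at about (4.4, 5.2) and moved to about (3.5, 6.0).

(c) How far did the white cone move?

1.6

The white cone was near (1.9, 3.0) before and (3.4, 2.5) after, so it travelled √(1.5² + 0.5²) ≈ 1.6 units.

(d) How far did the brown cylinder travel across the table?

2.5

The brown cylinder moved from about (11.7, 3.2) to (10.1, 5.1), a distance of √(1.6² + 1.9²) ≈ 2.5.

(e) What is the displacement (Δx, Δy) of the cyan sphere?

(-1.9, 0.0)

From the two frames, the cyan sphere sits at roughly (10.7, 7.3) before and (8.8, 7.3) after.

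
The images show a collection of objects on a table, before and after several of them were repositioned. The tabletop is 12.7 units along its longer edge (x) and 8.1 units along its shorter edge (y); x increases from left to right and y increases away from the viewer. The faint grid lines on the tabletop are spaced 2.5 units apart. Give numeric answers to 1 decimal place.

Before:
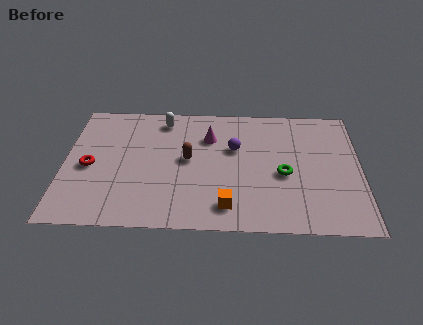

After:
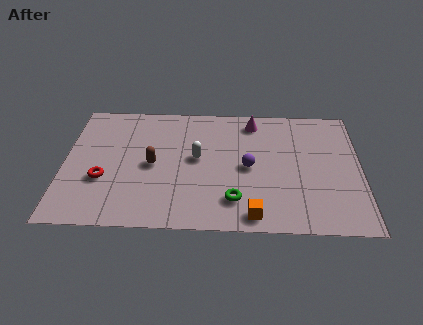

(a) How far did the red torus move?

1.0

The red torus moved from about (1.1, 3.7) to (1.7, 2.9), a distance of √(0.6² + 0.8²) ≈ 1.0.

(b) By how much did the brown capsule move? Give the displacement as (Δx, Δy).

(-1.5, -0.4)

From the two frames, the brown capsule sits at roughly (5.3, 4.3) before and (3.8, 3.9) after.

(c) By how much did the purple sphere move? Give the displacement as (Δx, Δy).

(0.6, -1.2)

The purple sphere was at about (7.3, 5.1) and moved to about (7.9, 3.9).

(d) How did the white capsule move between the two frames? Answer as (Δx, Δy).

(1.5, -2.5)

From the two frames, the white capsule sits at roughly (4.2, 6.9) before and (5.7, 4.4) after.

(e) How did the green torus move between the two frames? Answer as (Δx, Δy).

(-2.1, -1.7)

The green torus was at about (9.4, 3.5) and moved to about (7.3, 1.8).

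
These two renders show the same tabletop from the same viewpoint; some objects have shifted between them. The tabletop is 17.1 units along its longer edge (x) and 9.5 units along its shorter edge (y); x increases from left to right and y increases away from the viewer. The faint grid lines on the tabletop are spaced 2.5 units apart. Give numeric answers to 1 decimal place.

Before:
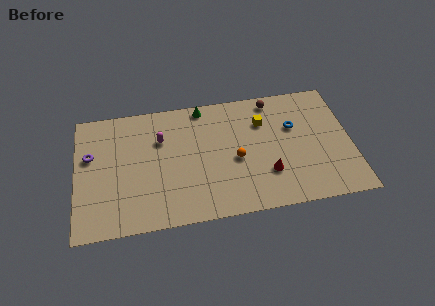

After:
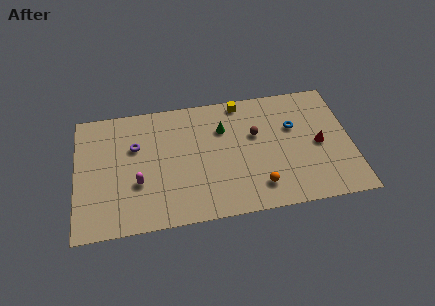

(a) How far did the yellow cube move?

2.2

The yellow cube was near (11.7, 6.8) before and (10.4, 8.6) after, so it travelled √(1.3² + 1.8²) ≈ 2.2 units.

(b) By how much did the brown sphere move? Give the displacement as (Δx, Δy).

(-1.2, -2.5)

From the two frames, the brown sphere sits at roughly (12.4, 8.4) before and (11.2, 5.9) after.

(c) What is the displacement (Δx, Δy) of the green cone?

(1.2, -1.9)

From the two frames, the green cone sits at roughly (8.0, 8.6) before and (9.2, 6.7) after.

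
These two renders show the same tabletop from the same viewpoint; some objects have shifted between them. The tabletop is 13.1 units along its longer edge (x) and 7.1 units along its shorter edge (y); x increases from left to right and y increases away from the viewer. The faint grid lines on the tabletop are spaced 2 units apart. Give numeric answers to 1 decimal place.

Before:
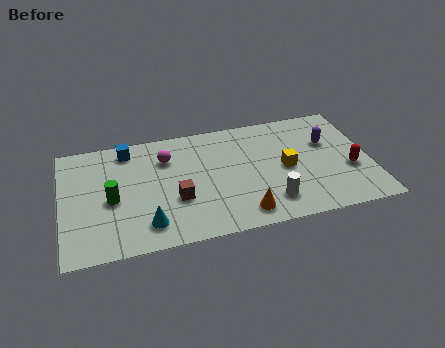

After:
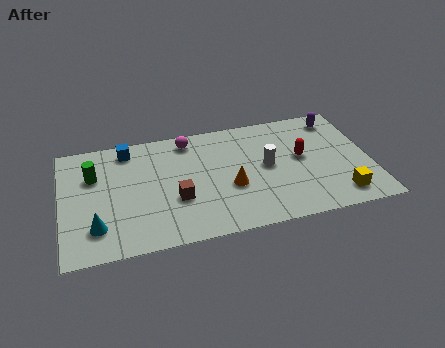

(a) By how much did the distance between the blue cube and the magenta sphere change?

+0.8

The distance was about 1.8 in the first image and 2.6 in the second, so they moved 0.8 units further apart.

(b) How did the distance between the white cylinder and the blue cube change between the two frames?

-1.1

They were about 7.4 units apart before and 6.3 after — 1.1 units closer together.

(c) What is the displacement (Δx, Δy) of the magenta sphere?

(1.0, 0.9)

The magenta sphere started near (4.5, 5.2) and ended near (5.5, 6.1).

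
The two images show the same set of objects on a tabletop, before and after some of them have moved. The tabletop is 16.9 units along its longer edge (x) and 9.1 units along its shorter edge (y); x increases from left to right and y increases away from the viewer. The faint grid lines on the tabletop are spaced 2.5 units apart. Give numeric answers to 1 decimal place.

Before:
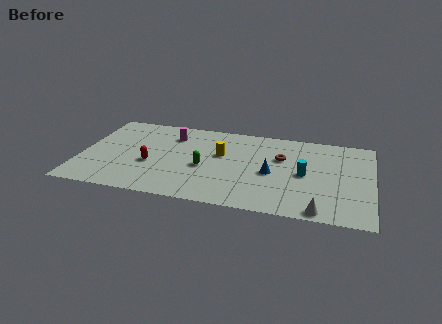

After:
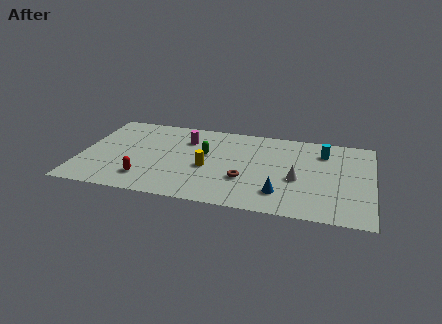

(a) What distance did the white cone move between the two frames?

3.3

The white cone moved from about (14.0, 0.8) to (12.6, 3.8), a distance of √(1.4² + 3.0²) ≈ 3.3.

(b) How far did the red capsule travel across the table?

1.6

The red capsule was near (4.1, 3.6) before and (3.9, 2.0) after, so it travelled √(0.2² + 1.6²) ≈ 1.6 units.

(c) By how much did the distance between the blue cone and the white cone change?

-2.5

They were about 4.4 units apart before and 1.9 after — 2.5 units closer together.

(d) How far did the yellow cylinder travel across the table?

1.7

From (8.1, 5.5) to (7.4, 3.9), the yellow cylinder covered √(0.7² + 1.6²) ≈ 1.7 units.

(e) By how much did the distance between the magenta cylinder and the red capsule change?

+1.6

Before: roughly 3.5 units apart; after: 5.1. That's 1.6 units further apart.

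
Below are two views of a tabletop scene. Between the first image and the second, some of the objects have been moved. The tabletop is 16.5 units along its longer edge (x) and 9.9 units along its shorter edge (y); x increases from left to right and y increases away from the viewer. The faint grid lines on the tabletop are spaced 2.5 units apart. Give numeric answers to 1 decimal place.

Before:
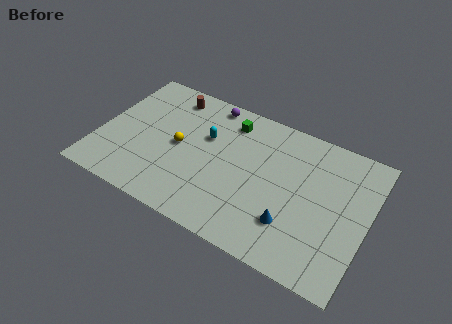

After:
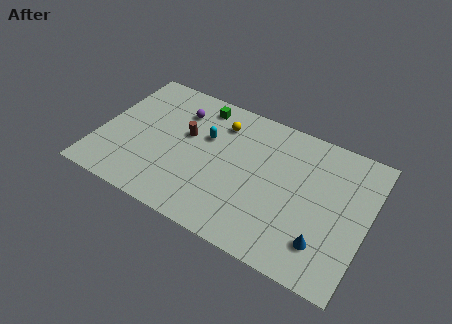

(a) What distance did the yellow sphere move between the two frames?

3.6

From (4.9, 4.9) to (7.1, 7.7), the yellow sphere covered √(2.2² + 2.8²) ≈ 3.6 units.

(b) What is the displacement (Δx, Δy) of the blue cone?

(2.0, -0.4)

The blue cone started near (12.2, 2.7) and ended near (14.2, 2.3).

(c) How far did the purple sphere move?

2.2

The purple sphere was near (6.2, 8.9) before and (4.5, 7.5) after, so it travelled √(1.7² + 1.4²) ≈ 2.2 units.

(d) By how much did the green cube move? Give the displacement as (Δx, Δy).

(-1.9, 0.4)

The green cube was at about (7.6, 8.1) and moved to about (5.7, 8.5).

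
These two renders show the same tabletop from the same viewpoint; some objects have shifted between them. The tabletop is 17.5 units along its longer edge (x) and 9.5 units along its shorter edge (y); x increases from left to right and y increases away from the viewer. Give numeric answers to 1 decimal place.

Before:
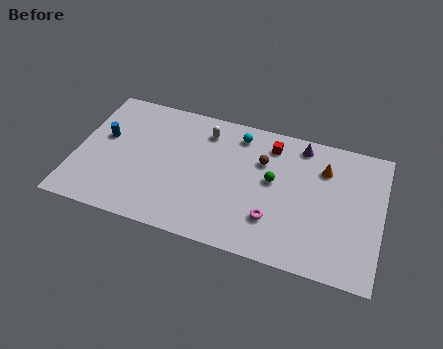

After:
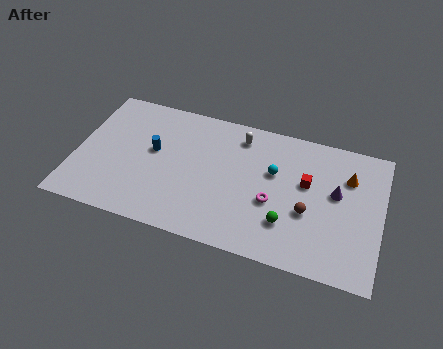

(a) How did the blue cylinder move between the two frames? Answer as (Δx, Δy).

(2.9, -0.2)

The blue cylinder was at about (1.5, 5.6) and moved to about (4.4, 5.4).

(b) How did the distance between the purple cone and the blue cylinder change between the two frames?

-1.0

They were about 11.5 units apart before and 10.5 after — 1.0 units closer together.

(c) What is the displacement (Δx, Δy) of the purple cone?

(2.2, -2.8)

The purple cone was at about (12.7, 8.3) and moved to about (14.9, 5.5).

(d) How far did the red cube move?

3.0

From (11.0, 7.8) to (13.2, 5.7), the red cube covered √(2.2² + 2.1²) ≈ 3.0 units.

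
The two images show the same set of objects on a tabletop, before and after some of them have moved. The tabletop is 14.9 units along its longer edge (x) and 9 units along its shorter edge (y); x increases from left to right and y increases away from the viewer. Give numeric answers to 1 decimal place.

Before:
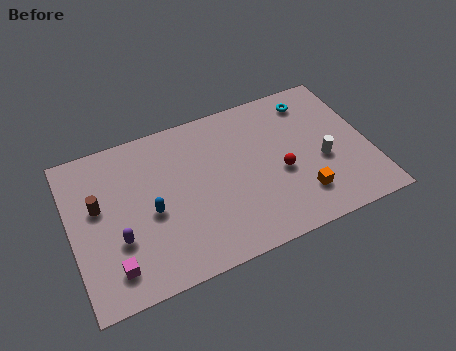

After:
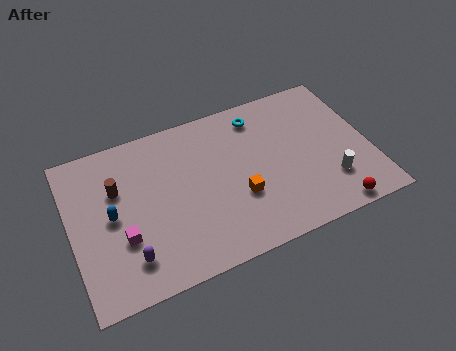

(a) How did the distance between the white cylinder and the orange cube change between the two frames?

+2.5

The distance was about 2.1 in the first image and 4.6 in the second, so they moved 2.5 units further apart.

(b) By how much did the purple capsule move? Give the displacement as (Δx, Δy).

(0.4, -1.2)

From the two frames, the purple capsule sits at roughly (2.2, 3.1) before and (2.6, 1.9) after.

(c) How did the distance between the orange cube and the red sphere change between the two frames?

+3.1

They were about 1.9 units apart before and 5.0 after — 3.1 units further apart.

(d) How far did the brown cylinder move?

1.2

The brown cylinder moved from about (1.4, 5.3) to (2.4, 5.9), a distance of √(1.0² + 0.6²) ≈ 1.2.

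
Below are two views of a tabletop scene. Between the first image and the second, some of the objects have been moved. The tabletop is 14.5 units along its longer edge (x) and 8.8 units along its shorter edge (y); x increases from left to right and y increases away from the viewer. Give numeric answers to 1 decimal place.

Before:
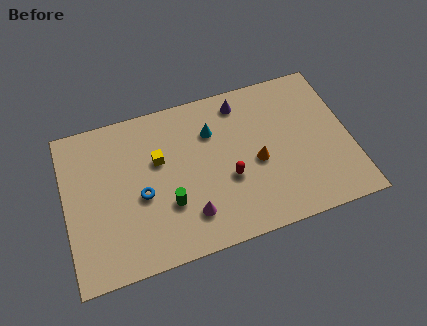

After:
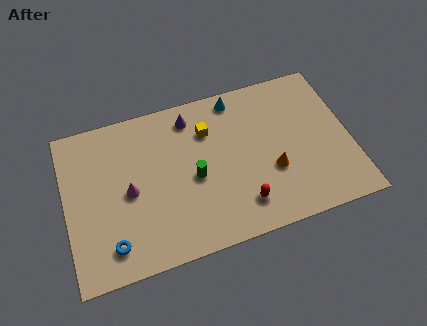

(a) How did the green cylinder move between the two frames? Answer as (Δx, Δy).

(1.4, 1.1)

The green cylinder was at about (5.1, 2.9) and moved to about (6.5, 4.0).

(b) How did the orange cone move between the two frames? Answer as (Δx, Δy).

(0.7, -0.7)

The orange cone started near (9.7, 3.9) and ended near (10.4, 3.2).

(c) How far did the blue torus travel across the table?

2.8

The blue torus was near (3.8, 3.8) before and (2.1, 1.6) after, so it travelled √(1.7² + 2.2²) ≈ 2.8 units.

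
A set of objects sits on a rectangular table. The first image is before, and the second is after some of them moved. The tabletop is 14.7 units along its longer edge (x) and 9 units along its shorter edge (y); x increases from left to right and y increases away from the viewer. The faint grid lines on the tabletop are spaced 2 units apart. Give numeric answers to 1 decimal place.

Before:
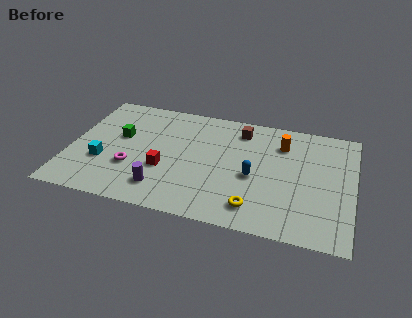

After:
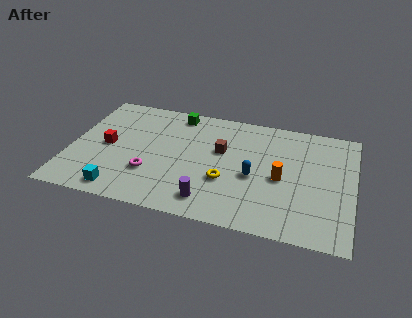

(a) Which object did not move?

the blue capsule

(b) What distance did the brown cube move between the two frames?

2.1

From (8.7, 7.4) to (7.8, 5.5), the brown cube covered √(0.9² + 1.9²) ≈ 2.1 units.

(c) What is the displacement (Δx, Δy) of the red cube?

(-3.1, 1.1)

The red cube started near (5.0, 3.3) and ended near (1.9, 4.4).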